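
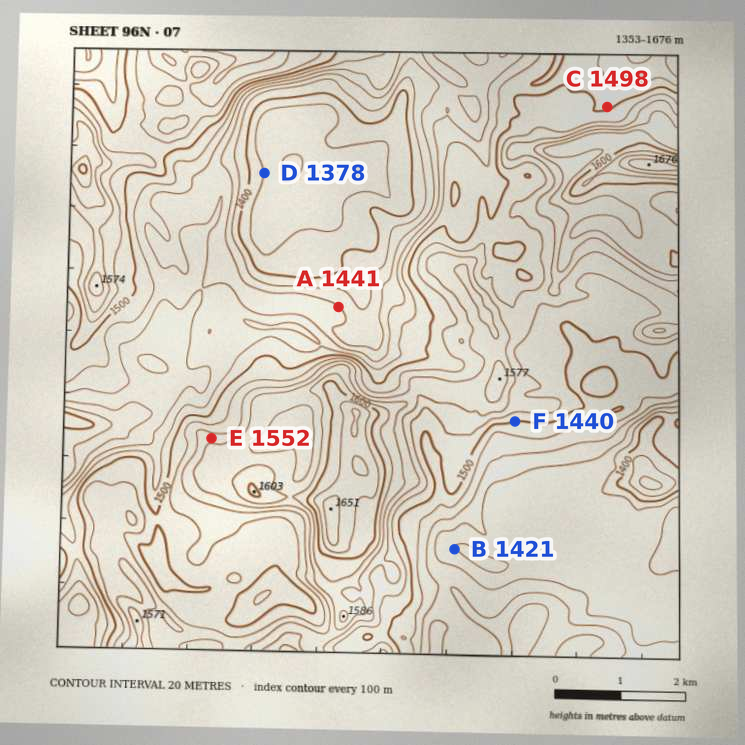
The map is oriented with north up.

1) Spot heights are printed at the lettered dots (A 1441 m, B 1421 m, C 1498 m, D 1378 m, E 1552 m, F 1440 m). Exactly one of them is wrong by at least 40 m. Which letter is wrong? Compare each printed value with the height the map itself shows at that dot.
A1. F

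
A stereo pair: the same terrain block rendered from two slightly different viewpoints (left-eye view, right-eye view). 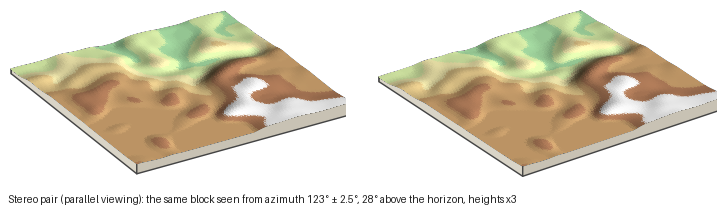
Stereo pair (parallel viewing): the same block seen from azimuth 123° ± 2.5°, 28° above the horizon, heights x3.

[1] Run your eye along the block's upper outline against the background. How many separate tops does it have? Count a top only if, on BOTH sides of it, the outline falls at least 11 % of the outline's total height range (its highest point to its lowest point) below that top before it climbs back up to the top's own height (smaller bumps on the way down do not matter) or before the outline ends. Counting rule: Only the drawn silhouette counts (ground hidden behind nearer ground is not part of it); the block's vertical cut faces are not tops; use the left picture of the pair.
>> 1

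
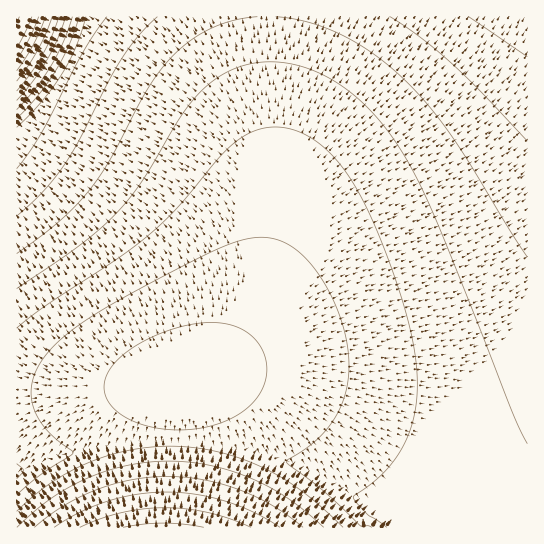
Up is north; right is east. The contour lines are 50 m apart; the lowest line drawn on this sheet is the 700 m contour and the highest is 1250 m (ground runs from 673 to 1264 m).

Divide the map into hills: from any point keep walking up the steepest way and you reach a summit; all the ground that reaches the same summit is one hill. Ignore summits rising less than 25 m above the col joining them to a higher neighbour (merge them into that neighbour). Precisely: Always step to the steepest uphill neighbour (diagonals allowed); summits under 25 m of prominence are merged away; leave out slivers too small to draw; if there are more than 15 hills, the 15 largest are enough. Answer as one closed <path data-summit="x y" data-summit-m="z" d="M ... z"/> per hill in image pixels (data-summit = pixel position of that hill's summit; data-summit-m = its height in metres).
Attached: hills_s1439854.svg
<path data-summit="183 379" data-summit-m="1020" d="M527 16l-436 0-10 29-17 33-23 32-25 25 0 336 39-15 55-12 25-3 74 2 46 8 46 14 42 23 59 40 125 0z"/><path data-summit="163 527" data-summit-m="1264" d="M194 441l-59 0-25 3-45 9-44 16-5 4 0 54 385 0-58-39-42-23-46-14z"/><path data-summit="17 34" data-summit-m="1139" d="M90 16l-74 1 1 118 24-25 23-32 17-33 10-26z"/>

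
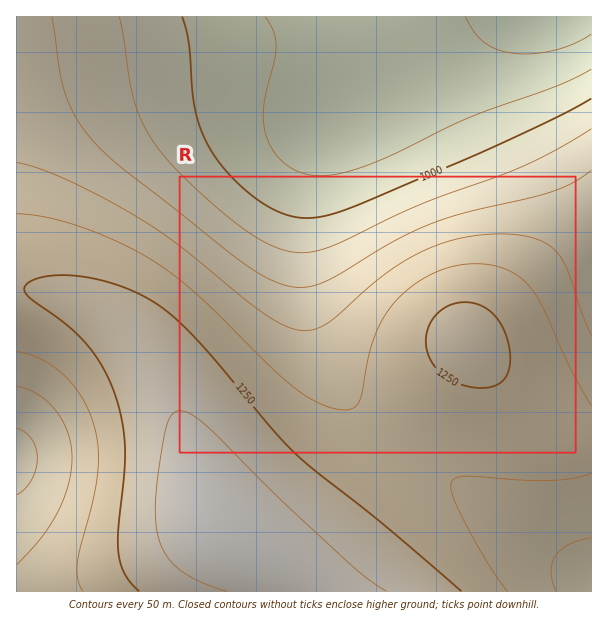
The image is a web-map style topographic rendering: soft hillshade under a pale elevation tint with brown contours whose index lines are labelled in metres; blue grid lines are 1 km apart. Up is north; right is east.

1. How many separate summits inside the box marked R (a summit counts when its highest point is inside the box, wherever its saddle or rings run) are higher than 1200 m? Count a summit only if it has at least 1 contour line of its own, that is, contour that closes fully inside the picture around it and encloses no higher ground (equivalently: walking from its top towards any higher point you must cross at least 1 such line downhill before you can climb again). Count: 1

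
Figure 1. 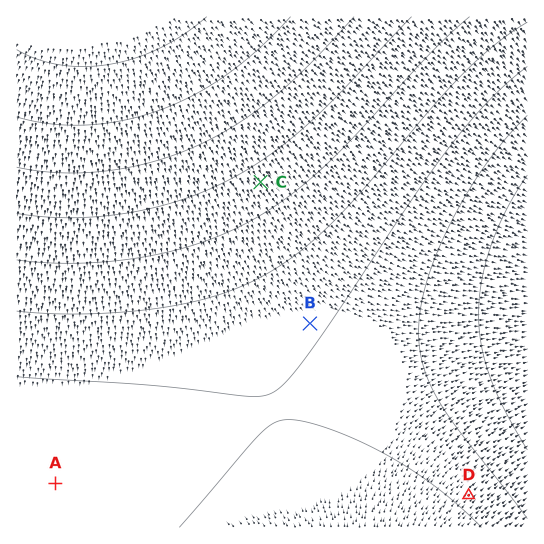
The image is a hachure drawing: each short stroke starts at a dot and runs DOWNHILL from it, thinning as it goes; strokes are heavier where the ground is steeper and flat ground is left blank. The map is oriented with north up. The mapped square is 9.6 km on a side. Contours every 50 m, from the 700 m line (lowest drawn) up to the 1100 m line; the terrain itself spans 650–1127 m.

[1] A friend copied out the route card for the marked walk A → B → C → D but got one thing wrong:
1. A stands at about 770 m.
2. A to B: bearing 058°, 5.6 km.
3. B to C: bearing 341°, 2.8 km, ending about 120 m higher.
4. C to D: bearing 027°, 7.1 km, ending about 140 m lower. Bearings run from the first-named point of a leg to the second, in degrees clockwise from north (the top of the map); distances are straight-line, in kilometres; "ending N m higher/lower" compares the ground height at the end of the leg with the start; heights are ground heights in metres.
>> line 4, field bearing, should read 146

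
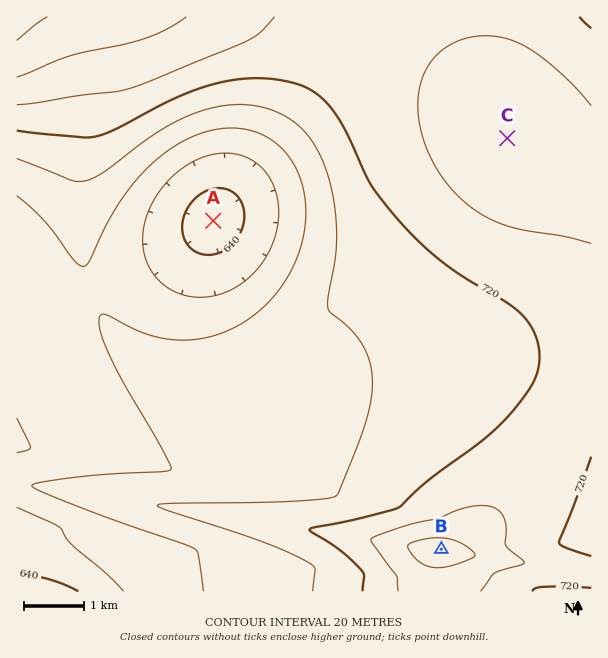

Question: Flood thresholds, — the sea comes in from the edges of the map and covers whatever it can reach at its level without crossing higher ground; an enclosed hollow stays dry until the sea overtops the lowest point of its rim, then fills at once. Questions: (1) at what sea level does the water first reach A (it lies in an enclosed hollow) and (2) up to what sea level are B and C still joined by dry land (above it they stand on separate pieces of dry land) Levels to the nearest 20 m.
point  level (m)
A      680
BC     720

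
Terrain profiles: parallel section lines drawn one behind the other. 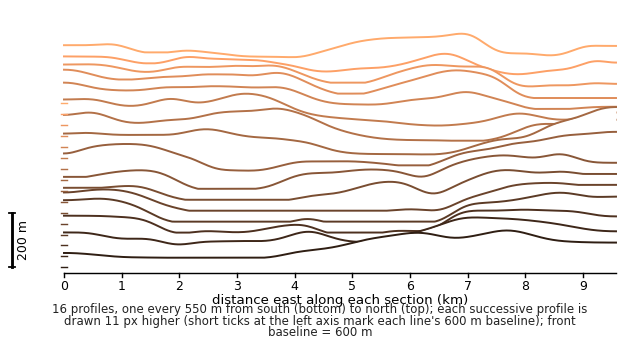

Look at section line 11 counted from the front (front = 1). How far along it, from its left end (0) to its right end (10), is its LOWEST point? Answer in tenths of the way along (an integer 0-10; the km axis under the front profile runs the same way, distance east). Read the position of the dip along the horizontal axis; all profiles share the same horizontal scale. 7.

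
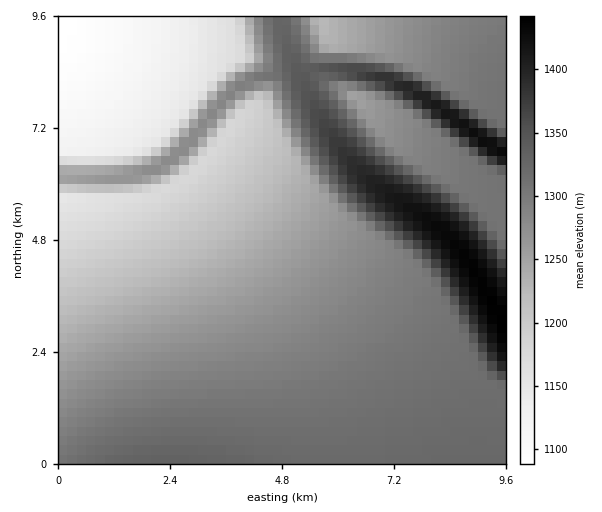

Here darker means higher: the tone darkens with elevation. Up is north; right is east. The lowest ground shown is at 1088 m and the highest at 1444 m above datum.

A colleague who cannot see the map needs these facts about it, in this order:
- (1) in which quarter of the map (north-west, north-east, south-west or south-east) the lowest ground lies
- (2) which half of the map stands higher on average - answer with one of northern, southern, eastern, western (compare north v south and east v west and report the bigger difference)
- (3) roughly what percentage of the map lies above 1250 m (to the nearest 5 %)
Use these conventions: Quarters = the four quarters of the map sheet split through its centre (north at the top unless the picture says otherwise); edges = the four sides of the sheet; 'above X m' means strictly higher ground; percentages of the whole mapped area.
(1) The lowest point lies in the north-west quarter of the map.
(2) Taken as a whole, the eastern half is higher than the western.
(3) Roughly 70 % of the ground is higher than 1250 m.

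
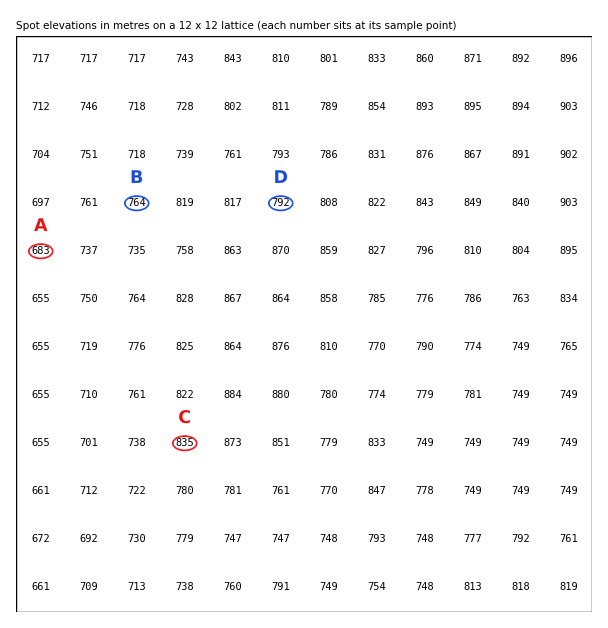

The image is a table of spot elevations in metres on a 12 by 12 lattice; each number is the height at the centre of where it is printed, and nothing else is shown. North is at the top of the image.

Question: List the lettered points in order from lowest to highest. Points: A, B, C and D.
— A B D C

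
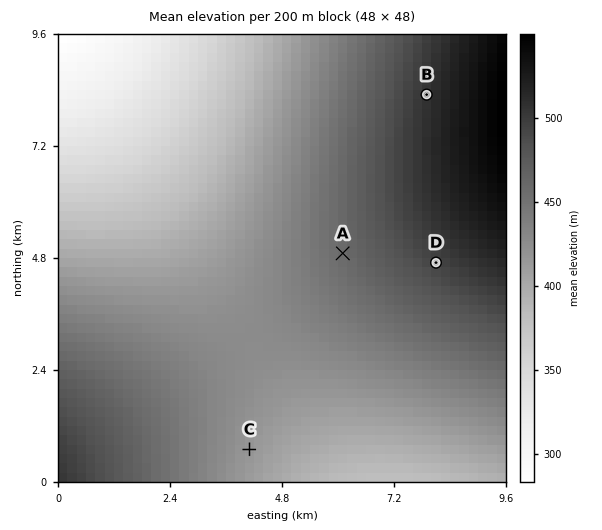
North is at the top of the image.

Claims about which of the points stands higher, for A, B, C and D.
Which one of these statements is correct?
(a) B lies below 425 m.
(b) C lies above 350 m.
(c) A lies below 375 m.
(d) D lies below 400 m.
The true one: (b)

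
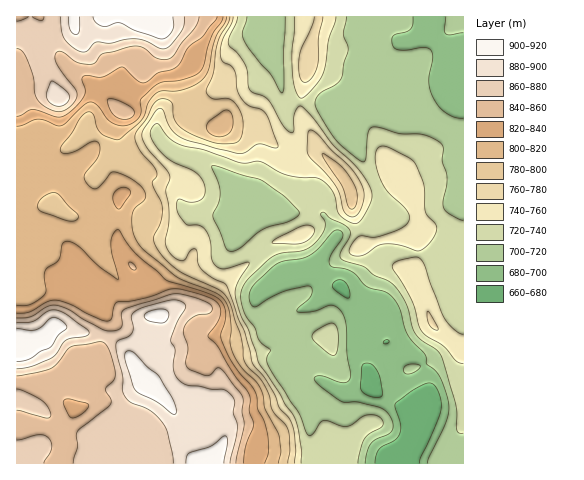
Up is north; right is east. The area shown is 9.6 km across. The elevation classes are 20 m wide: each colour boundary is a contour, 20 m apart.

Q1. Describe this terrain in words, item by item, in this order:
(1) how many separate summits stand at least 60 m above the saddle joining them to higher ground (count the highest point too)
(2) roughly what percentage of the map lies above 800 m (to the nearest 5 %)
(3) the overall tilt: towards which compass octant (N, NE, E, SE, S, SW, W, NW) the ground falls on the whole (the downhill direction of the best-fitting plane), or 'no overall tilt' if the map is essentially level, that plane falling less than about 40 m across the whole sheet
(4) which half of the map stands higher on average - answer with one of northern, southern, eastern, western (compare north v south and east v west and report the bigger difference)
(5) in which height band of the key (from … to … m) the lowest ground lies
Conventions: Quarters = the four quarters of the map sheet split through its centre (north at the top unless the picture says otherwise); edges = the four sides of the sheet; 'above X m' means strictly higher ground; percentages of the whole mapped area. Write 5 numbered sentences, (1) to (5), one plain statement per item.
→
(1) 2 summits rise at least 60 m above their surroundings.
(2) About 40 % of the map lies above 800 m.
(3) Overall the map slopes down towards the east.
(4) The western half stands higher on average than the eastern half.
(5) Between 660 and 680 m: that is the band holding the lowest ground.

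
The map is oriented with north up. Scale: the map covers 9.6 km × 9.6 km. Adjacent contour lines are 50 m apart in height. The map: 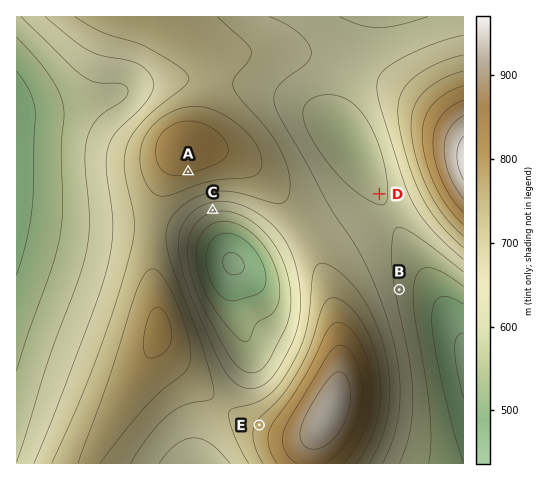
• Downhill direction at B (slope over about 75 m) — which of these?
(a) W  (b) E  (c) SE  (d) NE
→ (b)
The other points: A S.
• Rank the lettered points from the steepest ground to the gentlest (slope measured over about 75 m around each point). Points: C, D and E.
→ C E D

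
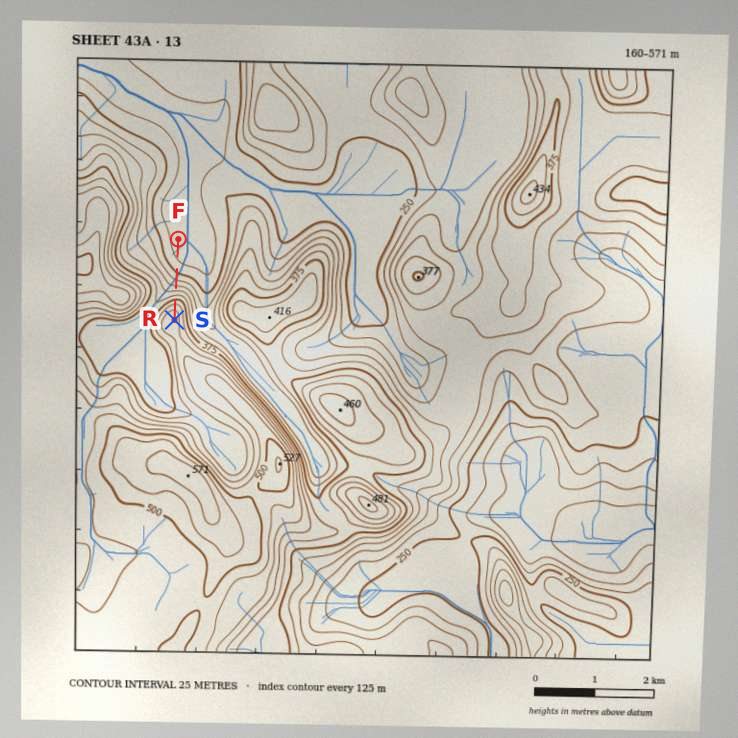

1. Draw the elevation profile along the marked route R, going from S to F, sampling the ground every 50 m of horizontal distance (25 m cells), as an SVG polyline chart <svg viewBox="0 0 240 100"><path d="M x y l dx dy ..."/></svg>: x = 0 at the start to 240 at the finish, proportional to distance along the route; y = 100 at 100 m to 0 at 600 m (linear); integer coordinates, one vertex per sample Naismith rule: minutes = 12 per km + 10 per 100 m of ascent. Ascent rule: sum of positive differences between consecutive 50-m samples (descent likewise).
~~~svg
<svg viewBox="0 0 240 100"><path d="M0 32l9 0 9 1 10 2 9 2 9 3 9 3 10 4 9 3 9 4 9 3 9 3 10 3 9 2 9 2 9 2 10 2 9 1 9 2 9 1 9 0 10 1 9 0 9 1 9 0 10 0 9 0"/></svg>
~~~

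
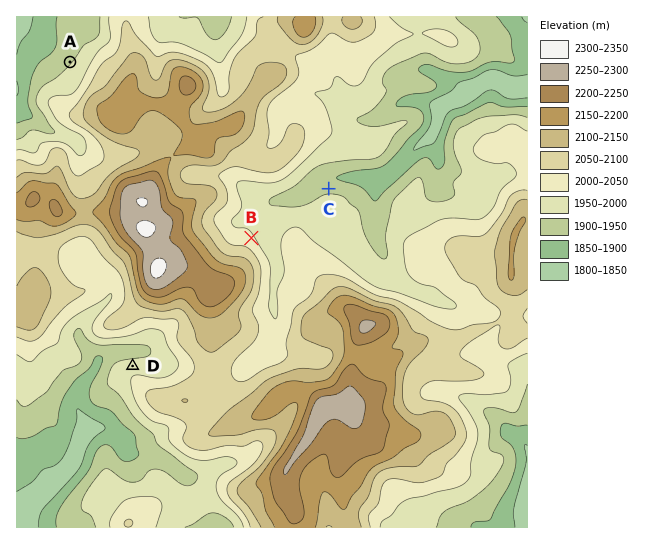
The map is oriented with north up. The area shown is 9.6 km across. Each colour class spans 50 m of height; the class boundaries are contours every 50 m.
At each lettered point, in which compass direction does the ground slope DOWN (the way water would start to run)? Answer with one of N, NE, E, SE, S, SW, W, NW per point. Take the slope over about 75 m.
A NW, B NE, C N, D N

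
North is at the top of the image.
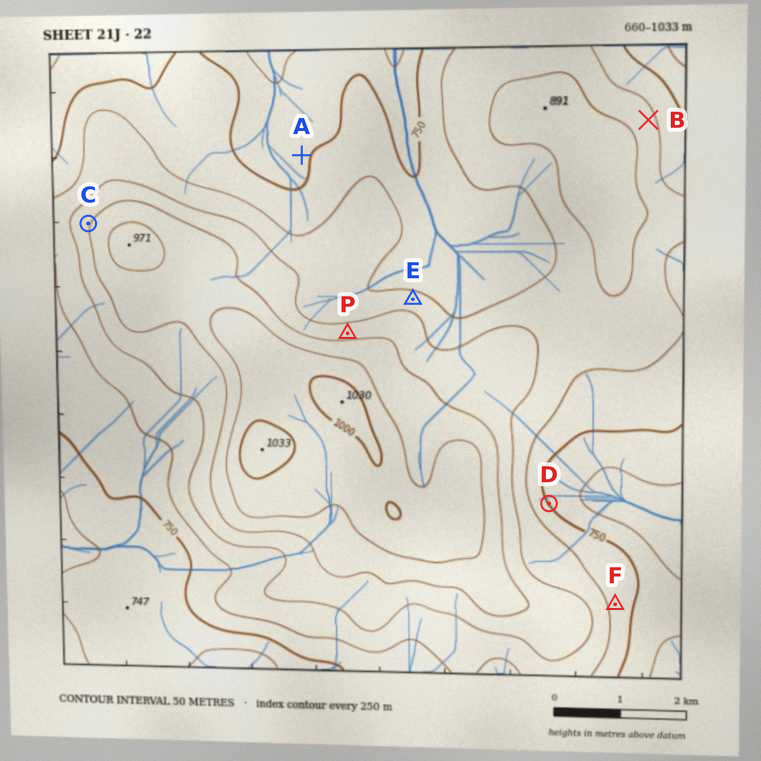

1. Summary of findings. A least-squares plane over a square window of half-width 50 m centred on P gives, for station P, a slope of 11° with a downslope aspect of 353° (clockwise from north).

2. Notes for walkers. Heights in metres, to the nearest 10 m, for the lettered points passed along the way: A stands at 740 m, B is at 820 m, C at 890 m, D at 750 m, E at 820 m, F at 780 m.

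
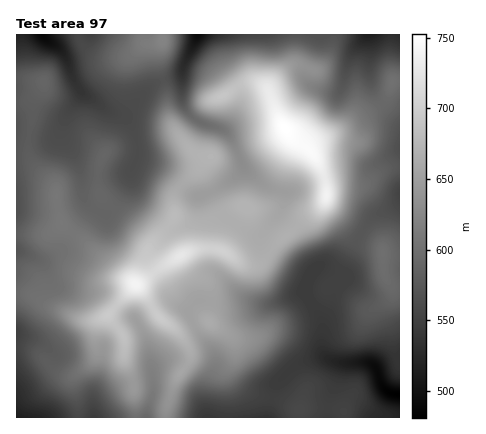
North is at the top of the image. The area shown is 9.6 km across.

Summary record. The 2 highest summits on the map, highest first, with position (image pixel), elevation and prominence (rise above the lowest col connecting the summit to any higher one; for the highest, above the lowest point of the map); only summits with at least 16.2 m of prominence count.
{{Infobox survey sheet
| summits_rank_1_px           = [284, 128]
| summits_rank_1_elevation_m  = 753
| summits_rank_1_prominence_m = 272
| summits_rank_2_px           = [136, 284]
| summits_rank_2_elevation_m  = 740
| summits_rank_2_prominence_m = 75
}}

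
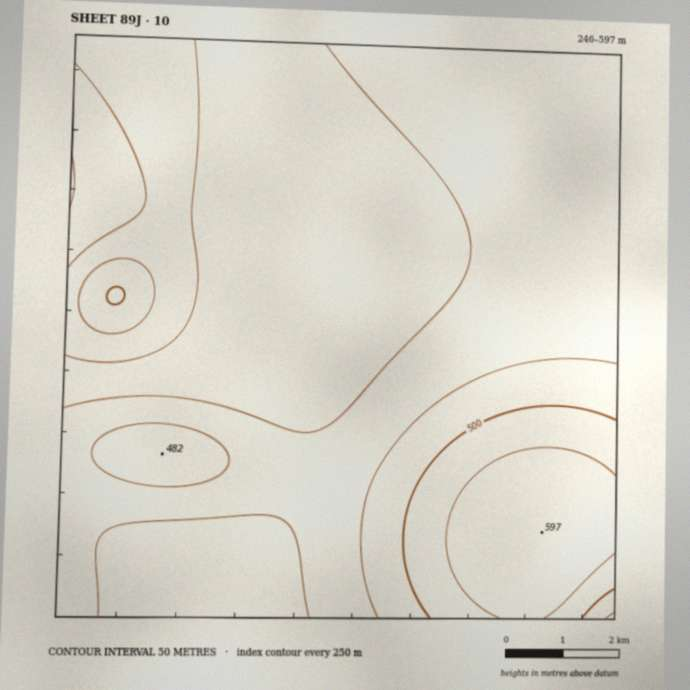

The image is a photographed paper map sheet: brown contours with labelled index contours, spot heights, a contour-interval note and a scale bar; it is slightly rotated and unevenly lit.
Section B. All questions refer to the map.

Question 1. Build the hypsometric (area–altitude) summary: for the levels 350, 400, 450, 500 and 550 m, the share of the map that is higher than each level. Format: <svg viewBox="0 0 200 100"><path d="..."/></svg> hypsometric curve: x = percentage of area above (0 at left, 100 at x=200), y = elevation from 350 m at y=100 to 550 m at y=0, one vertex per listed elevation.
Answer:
<svg viewBox="0 0 200 100"><path d="M181 100l-73-25-67-25-16-25-10-25"/></svg>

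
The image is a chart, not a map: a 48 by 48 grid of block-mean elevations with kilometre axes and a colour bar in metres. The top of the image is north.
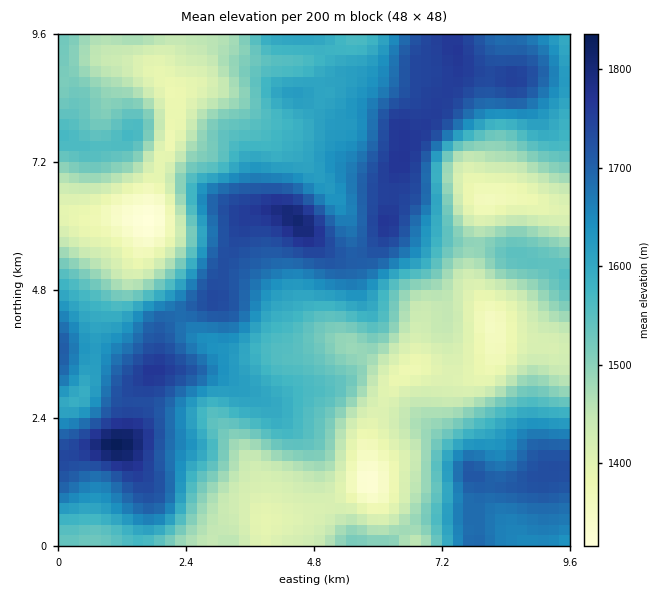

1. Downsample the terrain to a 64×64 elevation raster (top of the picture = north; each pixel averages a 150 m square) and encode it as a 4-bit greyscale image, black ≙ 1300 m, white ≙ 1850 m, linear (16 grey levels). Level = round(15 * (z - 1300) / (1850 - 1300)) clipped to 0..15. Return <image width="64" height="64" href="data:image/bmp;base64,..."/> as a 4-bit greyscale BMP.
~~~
<image width="64" height="64" href="data:image/bmp;base64,Qk12CAAAAAAAAHYAAAAoAAAAQAAAAEAAAAABAAQAAAAAAAAIAAATCwAAEwsAABAAAAAAAAAAAAAAABEREQAiIiIAMzMzAERERABVVVUAZmZmAHd3dwCIiIgAmZmZAKqqqgC7u7sAzMzMAN3d3QDu7u4A////AGdmZnd3d3ZlVEREQzMzMzREVmZmZlREV4mruqqqqqqZd3Zmd3iIh2VURERDMzMzM0RVZlVVVVVniau6qqqqqql3d3d4iZmYdlVEREMzMzMzNEVVRERVVWeJq7qqqqqqqoiIiIiZqqmHZVREQzMzMzMzREQzM0VWZ5qruqqqqqqqmYiImaq7uphlVEQzMzMzMzMzMyIjNFVniqu6qqqqu6qpmZmaq7u7qHZURDMzMzMzMzMyISI0RWeJq7qqu7u7u6qpmaq7zMuodlVEMzMzMzMzMyEREjNFZ4mru7u7u7u7u6qqq7zMy6l2ZVRDMzMzREQzIRESM0Vniau7u7u8zLu7u6q7zMzLqYdmVEMzMzREREMhERIjRWeKu7u7u8zMzMy7u8zd3Luph3ZlRDNEREVVQyEREiNFZ4q7u7q7vMzMzMzN3d3cu6mYd2VERERVVVVDIRESI0Vniru6qqu7zMzMzd7u7ty7qZiHZUREVWZmZlQiESIzRGeJqqqqqru7u8zN3v/u3MuqmYdlVFVmZ3ZmVDIiIzNFVniZmZmqu7u7u8ze7u7dy6qZh2ZVZnd3d2ZUMiIjNEVWZ4iJmZqqqqqru83e7dzLqph3ZmZ3eId3dlQzIjNERVVmd4iJmaqqqZqqvM3d3MupmHdnd3iIiHd2ZUMzM0RVVVZnd4iJmZmZmZmrzMzMu6mYd3eIiIiId3ZlRDMzREVVVVZnd4iIiIiIiJq8zMy7qph3iIiIiIh3d2ZUMzM0RERERVZmd3h3d4iImrzMzMu6mYiImYiIiHd3dmVDMzRERERERFZmd3ZmmYiavMzMzLuqmZmZmIiId3d3ZUQzMzMzMzMzRFZmZlWpmIm7zM3My7upmZmIiId3d3dmVDIiMzMzMzMzRVVVVLqYiavM3dzMy6qZmYiHd3d3ZmZUMyIiMzMzIiM0VVREupmZq7zN3MzLqpmYiHd3d3ZmZVRDIiIjMzMiIjNERES6qZmqu8zMy7qpmZiHd3d3ZmZVVUMyIjMzMyIiIzRDM7upmaqrvMy7qpmZmId3d3ZmZVVVVDMzMzMzIiIjMzMzuqmZmaq7y7qpmZmYh3d3dmZVVWZVQzM0RDMiIiMzMzO6mZmZmru7uqqaqpmId3d2ZlVWZmVEM0REMyISIzMzRKqZiImaq7u6qqqqqZiId3dmZmZ3dlREREQzIhIjM0REqZiIiImru7u7u7u6mIiId3d3d4h2VERERDMiEiM0RFWZiIiIiJqqq7vMzLqpiIiHd3eIiHZVREREMyIiIzRFVpiId3d3iJqqu8zMu6mYiIiIiJmYd2VEREQzIiIzRFVmiId3ZmZniJq7zMy7qZmIiJmZmZiHZVRERDMiMzRFVmeHd2ZVRFVniavMzLuqmZmZmaqqqYdmVVVEMzM0RFVmZ3dmZVRDRFZ4mrzMu7qqmZqqqrqqmHdmZVRDNEVVZmZ3dmVUQzMzRWeKvMy7u6qqqru7u7qpmId2VERFVmZmd3dlVURDMiM0VnmrzLu7u7u7u7u7u7qpmIdlVFVmd3d3d1VEQzMiIiNFeKvMy7u7u8zMy7u7u7qZh2ZVVmZ3d3ZmREMzMiIRIjRom8zMy7zMzczLu7zMu6mHdmVWZndmZmVDMzIiIRESNGebvMzMzM3d3Lu7vMzLqZh2ZVVmZmZVVTMyIiEREREkZ5q8zMzM3e7cuqu83cupmHZURFVVVVREMyIiIREQESRom7zMzN3e7du6qrzdzLqYdUQzNEREQzMyIiIRERARNHirzMzd3e7ty6qqvN3MuphlQyIjMzMzMzMyIiERERI1eavMzN3d3dy6maq8zMy7qGUyIiIiIiMzMzMzIiEREjV5q7zMzN3cy6mZq7zMzMuoZDIiIiIiMzNEREMzIiIjRnmqu7u7y7uqmZmrvMzMy6hkMiIiIiMzRERFVEQzIiNGeJmqqqqqqpmZmqu8zMzLp1QyIiIjM0RFVVZlVUQzM0Z3eImZqpmZmZmaq7zN3cunVDMzMzNERVVmZmZmVUMzRWZneImZmYiImZqqvM3dy6hUMzREREVWZmZ3d3ZmVDI0VmZ3iIiIiIiZmqq7zd3MqGVERERVVmZnd3d3d3dkMjRVZneIiIiIiJmZmqvM3dy5hlVVVVZmd3d3d3d3d3UyI0Vmd3d3eIiImZmZq8zd3MuYdmZmZneIh3d3d3d3dkIjRWZ3d3d4iIiZmZmrzN3dzLmId2ZneIiId3ZmZ3d2QyNFVmd3d3eIiImZmavM3c3cy6mId3iJmIh3dmZmd3ZDIjRWZmZ3d4iIiZmZqrzczMzLupmZmZmYiGdmZmZmZUMiNEVVZmd4iIiJmZmqvMzMzMy7qqqqqpmIZmZmVmZUMiIzREVWZ4iJmYiZmaq7zMzMzMu7u7u6qZhmZmVVVUQyIiM0RFVniJmZiImZmqu8zMzMzLu8zLuqmWZmVVVUQzIiIzNEVmeIiZmIiZmZqrzMzMzMzMzMy7qZZmVVREQzIiMzM0VWd4iIiIiJmZmqvMzMzMzMzMzMuplmVUREQzMjMzM0RWZnd3d4iImZmZq8zMzN3MzMzMy6mWZVREQzMzMzNERVVmd3d3eIiIiZmrvMzM3czMzMy7qYZlVEREMzMzRERFVWZ3d3d4iIiIiau8zM3dzLu7u7qphmVURERERERERERVZniIiIiId3iJmrzMzd3Mu7u7qpmGZVVEVVVURERERFVniIiIiIh3d4iau8zN3Mu7u7qqmY"/>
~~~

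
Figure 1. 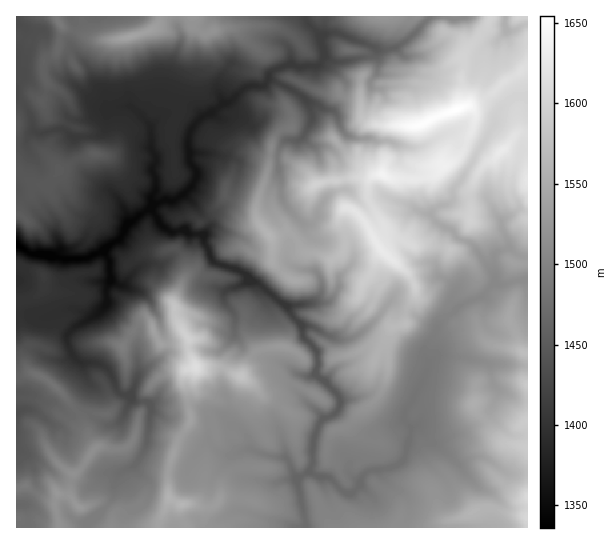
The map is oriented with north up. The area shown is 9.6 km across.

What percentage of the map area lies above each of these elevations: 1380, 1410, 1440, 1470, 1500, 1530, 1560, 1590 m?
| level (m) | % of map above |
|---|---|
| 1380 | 96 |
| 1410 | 86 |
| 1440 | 76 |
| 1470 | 64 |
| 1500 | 48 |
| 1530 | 29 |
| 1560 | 17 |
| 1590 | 9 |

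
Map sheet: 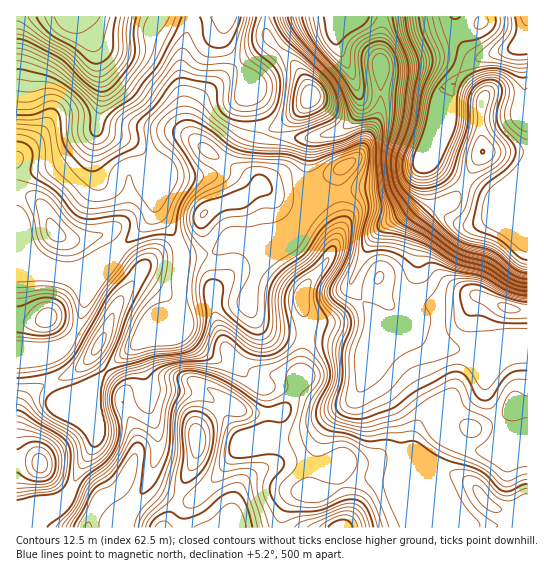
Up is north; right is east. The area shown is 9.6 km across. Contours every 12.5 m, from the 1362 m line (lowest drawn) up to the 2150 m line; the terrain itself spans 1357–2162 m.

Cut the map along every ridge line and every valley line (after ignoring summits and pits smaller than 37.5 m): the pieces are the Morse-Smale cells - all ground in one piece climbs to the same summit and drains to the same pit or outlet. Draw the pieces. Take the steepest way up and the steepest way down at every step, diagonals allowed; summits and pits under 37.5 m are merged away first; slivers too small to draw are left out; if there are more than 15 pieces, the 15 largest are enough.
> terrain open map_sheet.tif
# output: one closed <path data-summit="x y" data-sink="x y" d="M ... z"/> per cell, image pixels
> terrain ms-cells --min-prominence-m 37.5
<path data-summit="197 439" data-sink="527 17" d="M527 16l-184 0-2 2-5 15 0 8 19 40 5 16 0 10-8 14-10 8-25 7-6 5-4 22 1 39-5 16-13 14-21 16-36-9-19 13-33 6-1 48-10 5-74 71 0 29 3 8 0 12-28 60-6 8-8 4-19 1-21 5 0 19 264 0 2-14 5-12 14-11 11-4 20 2 38-12 28 3 4-7 2 10 18 45 105-1 0-174-19-1-35 4-15-7-14-1-18-5-10-8-6-14-3-24 1-10 8-18 3-24 12-19 11-9 22 8 6 0 16-5 14-33 12-8 15-18z"/><path data-summit="54 231" data-sink="73 17" d="M75 16l-59 1 0 176 15 4 12 9 12 27 11 6 15 1 25-7 17-11 6-17 0-30 19-17-15-15-30-10-6-4 4-26 0-24-4-22-4-12z"/><path data-summit="197 439" data-sink="73 17" d="M226 16l-149 0 16 29 4 12 4 22 0 24-4 26 6 4 30 10 16 17 21-21 7-3 9 0 39 25 14-23 5-15 0-25-3-4 2-24-16-21-4-10z"/><path data-summit="507 307" data-sink="527 17" d="M527 161l-6 10-20 16-14 33-16 5-6 0-22-8-11 9-9 13-6 18-1 17-7 13-1 10 3 24 6 14 10 8 18 5 14 1 15 7 54-5z"/><path data-summit="99 345" data-sink="527 17" d="M155 201l-2 12-8 12-20 18-32 32-8 19-1 13-5 18-10 16-6 4-9 3-33 1 24 10 6 23 7 14 19-5 18-10 75-70 10-5 1-55-9-20-15-18z"/><path data-summit="203 214" data-sink="527 17" d="M271 133l-4 2-2 6 0 20-6 24-6-6-26-16-2 0-10 10-10 3-39 0-8-9-5-1 3 44 20 28 6 19 32-5 19-13 36 9 31-26 7-12 1-8-1-39 2-20 4-5-27-1z"/><path data-summit="41 463" data-sink="527 17" d="M21 348l-5 1 1 160 21-5 19-1 8-4 6-8 28-60 0-12-3-8 0-29-38 14-7-14-6-23z"/><path data-summit="310 97" data-sink="527 17" d="M342 16l-77 1 0 13 3 8 28 28 15 28-2 5-11 13-25 16-4 5 32 6 14-2 27-8 14-14 4-8 0-10-8-23-16-33 0-8z"/><path data-summit="54 231" data-sink="527 17" d="M149 160l-16 11-4 4 0 30-6 17-12 9-17 6-23 3-12-4-4-3-13-28-16-10-9-2-1 76 29-1 28 7 34-15 38-35 8-12 3-24-3-6 0-18z"/><path data-summit="341 527" data-sink="527 17" d="M403 473l-4 7-28-3-38 12-20-2-11 4-14 11-5 12-2 13 141 1 1-5-18-40z"/><path data-summit="310 97" data-sink="73 17" d="M265 16l-38 0-3 9-1 14 4 10 18 26 19 52 5 5 29-20 11-13 2-5-15-28-28-28z"/><path data-summit="47 318" data-sink="527 17" d="M107 260l-34 15-28-7-28 1-1 78 38 1 13-5 12-18 9-39 5-11z"/><path data-summit="203 214" data-sink="73 17" d="M243 72l-2 11 0 11 3 4-1 32-18 32 28 17 6 6 6-24 0-20 3-8-4-6-5-18z"/><path data-summit="197 439" data-sink="527 17" d="M186 136l-9 0-7 3-21 22 17 15 39 0 10-3 10-11z"/>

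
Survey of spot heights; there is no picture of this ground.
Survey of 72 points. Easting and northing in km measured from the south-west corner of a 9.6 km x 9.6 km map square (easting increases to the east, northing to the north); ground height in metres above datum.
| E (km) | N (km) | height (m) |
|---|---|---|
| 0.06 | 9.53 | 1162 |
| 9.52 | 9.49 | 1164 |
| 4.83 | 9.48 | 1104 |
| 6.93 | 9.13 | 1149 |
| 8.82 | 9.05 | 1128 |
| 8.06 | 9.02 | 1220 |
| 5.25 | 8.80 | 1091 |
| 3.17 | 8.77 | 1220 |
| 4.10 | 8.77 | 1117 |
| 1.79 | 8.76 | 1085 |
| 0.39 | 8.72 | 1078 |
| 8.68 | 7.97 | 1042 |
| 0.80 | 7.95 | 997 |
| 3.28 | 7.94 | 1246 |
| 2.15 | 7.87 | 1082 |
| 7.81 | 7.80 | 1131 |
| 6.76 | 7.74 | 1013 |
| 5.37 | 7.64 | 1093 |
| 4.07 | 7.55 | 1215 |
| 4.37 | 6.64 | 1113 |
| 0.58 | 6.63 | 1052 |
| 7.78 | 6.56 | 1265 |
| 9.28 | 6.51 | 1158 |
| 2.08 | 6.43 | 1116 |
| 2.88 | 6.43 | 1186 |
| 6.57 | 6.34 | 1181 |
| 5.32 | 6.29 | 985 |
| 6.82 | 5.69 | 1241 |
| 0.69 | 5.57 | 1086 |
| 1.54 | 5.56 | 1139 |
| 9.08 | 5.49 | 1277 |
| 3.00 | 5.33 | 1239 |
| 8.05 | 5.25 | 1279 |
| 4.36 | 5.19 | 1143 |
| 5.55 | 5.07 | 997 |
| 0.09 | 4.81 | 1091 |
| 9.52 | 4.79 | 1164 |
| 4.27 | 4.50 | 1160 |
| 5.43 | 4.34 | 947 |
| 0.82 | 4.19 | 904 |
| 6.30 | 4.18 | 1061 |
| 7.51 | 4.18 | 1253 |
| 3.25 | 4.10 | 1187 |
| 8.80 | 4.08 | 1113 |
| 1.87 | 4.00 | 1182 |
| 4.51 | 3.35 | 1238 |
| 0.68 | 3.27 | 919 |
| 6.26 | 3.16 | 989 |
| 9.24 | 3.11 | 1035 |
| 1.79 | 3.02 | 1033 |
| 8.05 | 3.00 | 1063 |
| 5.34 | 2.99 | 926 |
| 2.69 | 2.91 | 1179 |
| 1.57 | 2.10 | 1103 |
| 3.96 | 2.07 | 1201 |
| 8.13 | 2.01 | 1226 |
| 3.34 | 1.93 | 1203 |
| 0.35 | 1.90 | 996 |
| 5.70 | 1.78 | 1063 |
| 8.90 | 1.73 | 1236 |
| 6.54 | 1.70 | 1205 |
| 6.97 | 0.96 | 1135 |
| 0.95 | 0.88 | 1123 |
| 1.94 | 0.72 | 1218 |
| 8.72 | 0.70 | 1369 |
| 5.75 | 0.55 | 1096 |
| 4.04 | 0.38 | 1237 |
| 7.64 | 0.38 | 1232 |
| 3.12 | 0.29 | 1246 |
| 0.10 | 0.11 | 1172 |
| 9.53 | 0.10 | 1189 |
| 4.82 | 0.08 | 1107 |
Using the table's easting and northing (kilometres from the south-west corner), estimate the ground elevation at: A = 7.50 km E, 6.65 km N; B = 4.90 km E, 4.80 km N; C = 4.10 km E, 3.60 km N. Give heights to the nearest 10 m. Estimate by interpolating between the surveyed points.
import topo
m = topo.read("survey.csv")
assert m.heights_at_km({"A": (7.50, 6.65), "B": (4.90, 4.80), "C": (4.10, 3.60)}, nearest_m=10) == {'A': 1230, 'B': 1090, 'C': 1250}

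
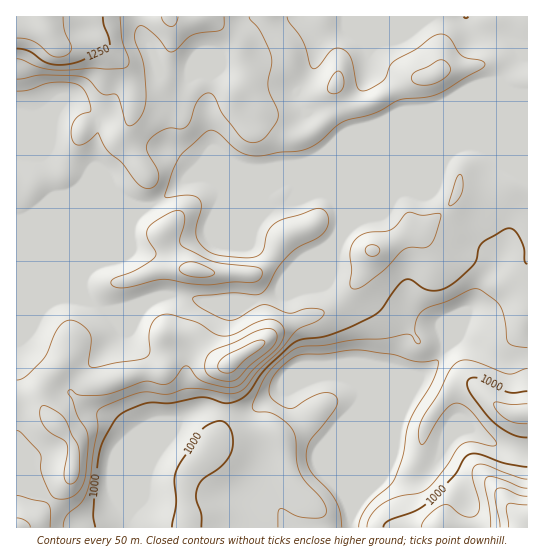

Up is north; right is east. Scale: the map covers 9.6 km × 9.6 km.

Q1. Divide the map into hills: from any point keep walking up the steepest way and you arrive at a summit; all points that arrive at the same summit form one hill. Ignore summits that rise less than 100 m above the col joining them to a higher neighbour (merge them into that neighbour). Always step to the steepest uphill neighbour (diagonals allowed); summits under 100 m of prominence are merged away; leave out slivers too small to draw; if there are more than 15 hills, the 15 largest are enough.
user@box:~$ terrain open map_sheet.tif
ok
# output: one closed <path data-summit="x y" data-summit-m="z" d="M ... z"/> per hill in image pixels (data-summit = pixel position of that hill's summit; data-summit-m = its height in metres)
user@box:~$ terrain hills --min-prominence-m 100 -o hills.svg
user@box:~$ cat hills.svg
<path data-summit="46 30" data-summit-m="1335" d="M527 16l-511 1 1 203 13-3 31-13 72 0 5 3 11 0 20-12 17-16 33-14 19 0 11 4 20 0 41-6 28-12 17 0-65 26-17 10-8 8 0 7 6 6 15-4 127-53 42-1-10 8-4 9-11 12-31 13-4 3-8 13-30 13-12 10-8 14-4 21-6 19 24 26 10 19 2 16-2 16-2 5 0 18-18-9-20 0-35 12-36 23-19 1-12-3-20 0-16 8-7 6-5 12-14 16-10 19-19 45 1 13 221 0 2-17 15-18 5-11 25-64 12-24 8-15 22-20 10-15 10-8 42 25 10 2 17-5z"/><path data-summit="230 363" data-summit-m="1221" d="M133 204l-72 0-31 13-14 4 1 307 110 0 1-13 23-53 20-27 5-12 7-6 16-8 20 0 12 3 19-1 36-23 35-12 20 0 18 9 0-18 2-5 2-16-2-16-10-19-24-26 6-19 2-18-37 37-43 16-26-1-23 3-21-7-18-1-32 12-22 4-7 0-15-7-6-6-2-8 0-12 2-5 46-46 4-10 10-10z"/><path data-summit="195 270" data-summit-m="1172" d="M454 149l-41 2-127 53-15 4-6-6 0-7 8-8 17-10 65-26-17 0-28 12-41 6-20 0-11-4-19 0-12 4-21 10-23 20-20 9-8 9-4 10-46 46-2 5 0 12 2 8 6 6 11 5 11 2 22-4 32-12 18 1 21 7 8 0 15-3 26 1 26-8 17-8 39-39 8-15 6-6 19-10 17-7 8-13 4-3 31-13 11-12 4-9z"/><path data-summit="527 527" data-summit-m="1241" d="M459 336l-14 11-6 12-22 20-20 39-25 64-5 11-15 18-1 17 177-1 0-168-6 0-11 4-10-2z"/>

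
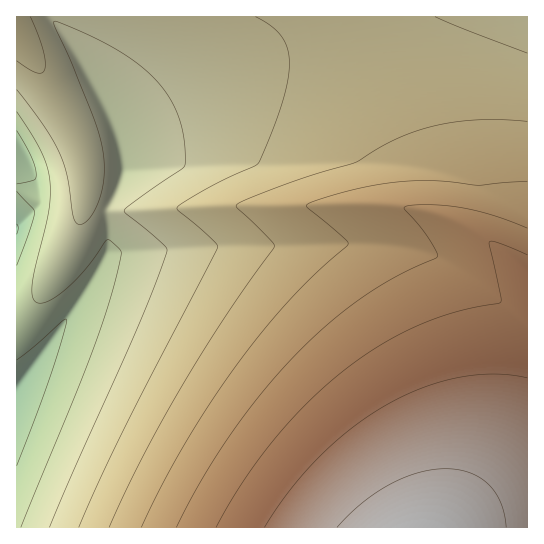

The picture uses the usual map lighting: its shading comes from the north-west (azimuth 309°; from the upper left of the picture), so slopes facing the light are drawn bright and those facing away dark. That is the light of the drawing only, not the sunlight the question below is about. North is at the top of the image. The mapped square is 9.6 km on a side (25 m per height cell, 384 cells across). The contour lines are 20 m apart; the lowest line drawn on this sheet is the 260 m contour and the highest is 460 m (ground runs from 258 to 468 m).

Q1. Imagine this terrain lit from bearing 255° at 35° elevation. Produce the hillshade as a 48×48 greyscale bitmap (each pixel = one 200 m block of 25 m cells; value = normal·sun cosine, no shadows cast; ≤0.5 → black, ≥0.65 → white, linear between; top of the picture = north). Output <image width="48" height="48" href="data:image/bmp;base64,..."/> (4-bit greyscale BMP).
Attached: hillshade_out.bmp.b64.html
<image width="48" height="48" href="data:image/bmp;base64,Qk32BAAAAAAAAHYAAAAoAAAAMAAAADAAAAABAAQAAAAAAIAEAAATCwAAEwsAABAAAAAAAAAAAAAAABEREQAiIiIAMzMzAERERABVVVUAZmZmAHd3dwCIiIgAmZmZAKqqqgC7u7sAzMzMAN3d3QDu7u4A////AKqqqqqqqpmZmZmZmZiIiIiIh3d3d3d3d6qqqqqqqpmZmZmZmZiIiIiIh3d3d3d3d6qqqqqqqpmZmZmZmZiIiIiIiHd3d3d3d6qqqqqqqpmZmZmZmZiIiIiIiHd3d3d3d6qqqqqqqpmZmZmZmZiIiIiIiHd3d3d3d6qqqqqqqpmZmZmZmZiIiIiIiHd3d3d3d6qqqqqqqpmZmZmZmZiIiIiIiHd3d3d3d6qqqqqqqpmZmZmZmZiIiIiIiId3d3d3d6qqqqqqqpmZmZmZmZiIiIiIiId3d3d3d6qqqqqqqZmZmZmZmZiIiIiIiId3d3d3d6qqqqqqqZmZmZmZmZiIiIiIiId3d3d3d6qqqqqqqZmZmZmZmZiIiIiIiIh3d3d3d6qqqqqqmZmZmZmZmZiIiIiIiIh3d3d3d6qqqqqqmZmZmZmZmZiIiIiIiIh3d3d3d4mqqqqqmZmZmZmZmZiIiIiIiIh3d3d3d2eaqqqpmZmZmZmZmZiIiIiIiIh3d3d3d2aJqqqZmZmZmZmZmZiIiIiIiIiHd3d3d2ZomqqZmZmZmZmZmZiIiIiIiIiHd3d3d3dnmqmZmZmZmZmZmZiIiIiIiIiHd3d3d4dmeZmZmZmZmZmZmZiIiIiIiIiHd3d3eIh2aJmZmZmZmZmZmZiIiIiIiIiHd3d4iZmHZomZmZmZmZmZmYiIiIiIiIiHd3eImamHZnmZmZmZmZmZmYiIiIiIiIiHd3iZmaqYdmiZmZmZmZmZmYiIiIiIiIiHeImZmbupdlaJmZmZmZmZmYiIiIiIiIiIiJmZmMuph1V5mZmZmZmZmYiIiIiIiIiImZmYdsy6l2V5mZmZmZmZmZmYiIiIiIiZmZmGVd3KmGV5qpmZmZmZmZmZmZiImZmZmZdlVd3LqHZ5qZmZmZmZmZmZmZmZmZmZiHZVVbzMqXZ5mZmZmZmZmZmZiIiIiIiHdmZVZqq8uXZomZmZmYiIiIiIiIiIh3d2ZmZmd4m8uYZWiIiIiIiIiIiIh3d3d3dmZmZnd3nNuYZFiIiIiIiIiIiHd3d3d3dmZnd3d4rduXZEeYiIiIiIiIiIh3d3d3d3d3d3d5ztuXU0eZmYiIiIiIiIiIiHd3d3d3d3d87sqHU1iZmZmIiIiIiIiIiIiId3d3d3d+7bmGQ2iZmZiIiIiIiIiIiIiHd3d3d3d+3Kl1NHmZmIiIiIiIiIiIiIiHd3d3d3d925hkNYmZiIiIiIiIiIiIiIh3d3d3d3d9yodUNomYiIiIiIiIiIiIiIh3d3d3d3d8uYZDWJiIiIiIiIiIiIiIiId3d3d3d3d7qHUzaIiIiIiIiIiIiIiIiHd3d3d3d3d6l2Q1iIiIiIiIiIiIiIiIh3d3d3d3d3d5hlNHiIiIiIiIiIiIiIiIh3d3d3d3d3d4dUNYiIiIiIiIiIiIiIiId3d3d3d3d3d3ZDR4iIiIiIiIiIiIiIiHd3d3d3d3d3d1UzaIiIiIiIiIiIiIiIh3d3d3d3d3d3d0Q1iIiIiIiIiIiIiIiHd3d3d3d3d3d3dw=="/>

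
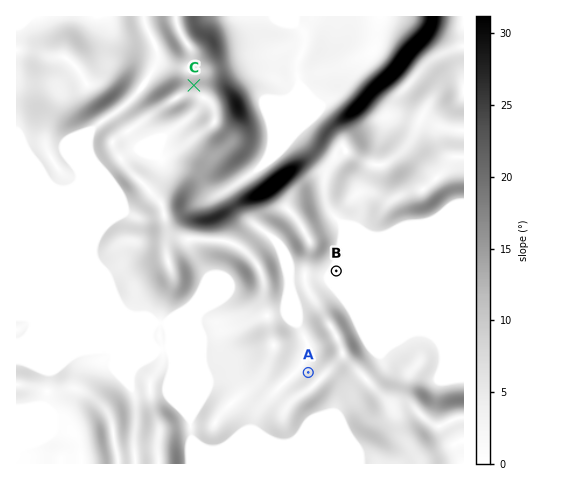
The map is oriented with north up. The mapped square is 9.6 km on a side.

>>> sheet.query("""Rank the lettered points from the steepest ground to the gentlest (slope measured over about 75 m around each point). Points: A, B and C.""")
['C', 'A', 'B']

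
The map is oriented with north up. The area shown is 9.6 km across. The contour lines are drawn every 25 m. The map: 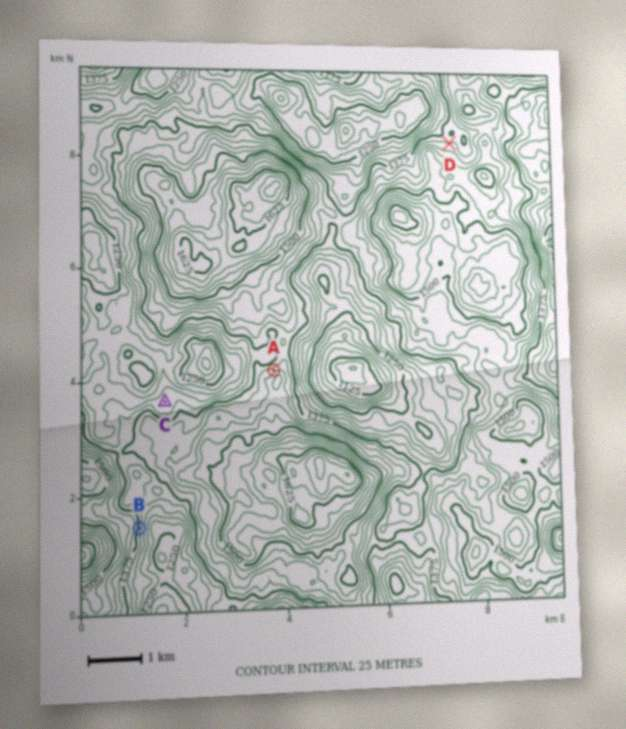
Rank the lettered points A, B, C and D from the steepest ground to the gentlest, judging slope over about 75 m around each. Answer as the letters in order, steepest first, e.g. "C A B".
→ B A D C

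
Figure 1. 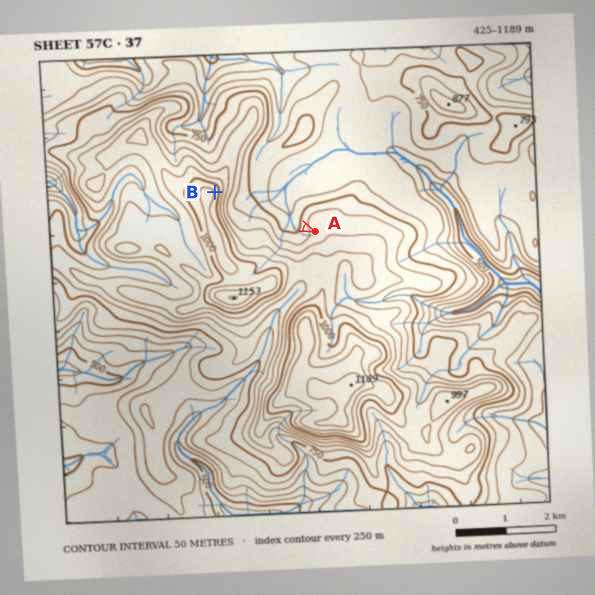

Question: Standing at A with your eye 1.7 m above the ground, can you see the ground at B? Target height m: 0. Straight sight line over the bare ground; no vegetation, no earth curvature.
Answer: yes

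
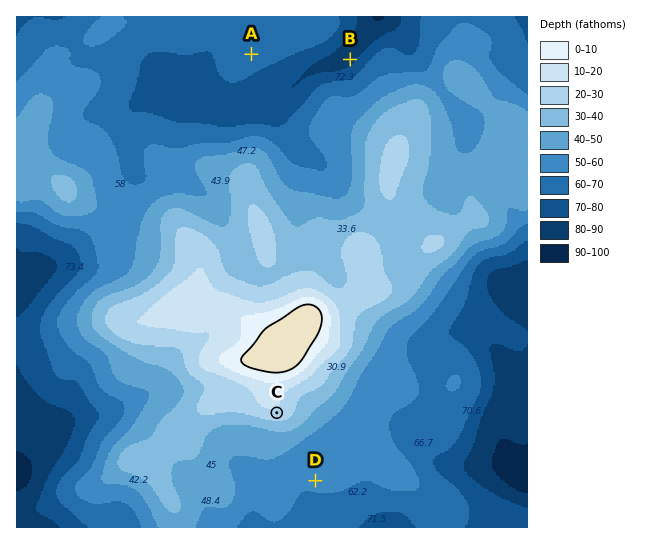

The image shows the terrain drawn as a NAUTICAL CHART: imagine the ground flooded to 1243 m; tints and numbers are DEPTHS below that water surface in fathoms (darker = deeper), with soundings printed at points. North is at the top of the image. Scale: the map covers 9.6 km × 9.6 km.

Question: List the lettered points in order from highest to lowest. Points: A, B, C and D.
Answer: C D A B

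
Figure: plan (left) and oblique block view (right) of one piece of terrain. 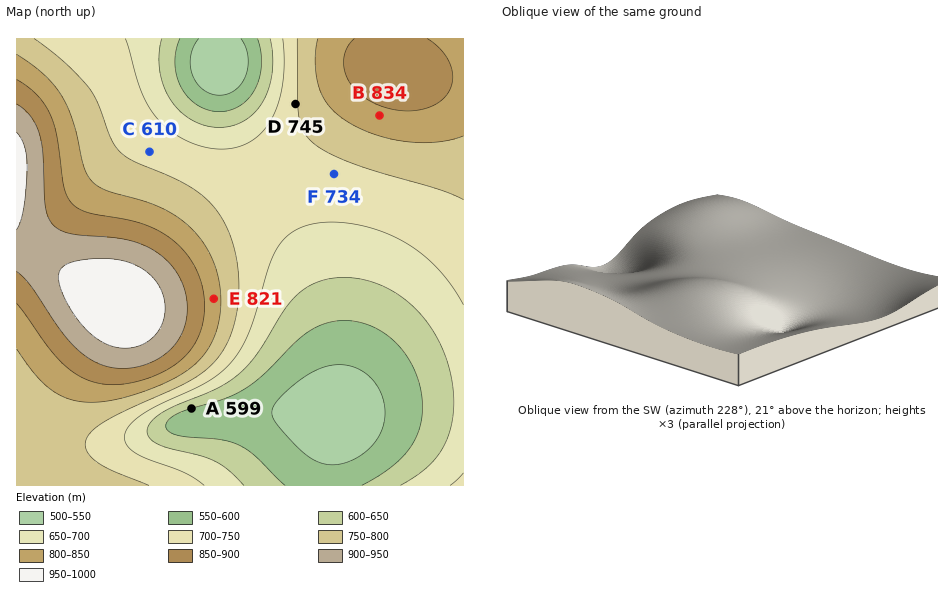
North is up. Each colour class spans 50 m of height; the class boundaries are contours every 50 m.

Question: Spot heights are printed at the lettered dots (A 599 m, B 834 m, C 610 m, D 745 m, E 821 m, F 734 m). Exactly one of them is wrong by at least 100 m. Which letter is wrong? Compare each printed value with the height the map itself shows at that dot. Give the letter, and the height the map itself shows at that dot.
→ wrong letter C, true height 735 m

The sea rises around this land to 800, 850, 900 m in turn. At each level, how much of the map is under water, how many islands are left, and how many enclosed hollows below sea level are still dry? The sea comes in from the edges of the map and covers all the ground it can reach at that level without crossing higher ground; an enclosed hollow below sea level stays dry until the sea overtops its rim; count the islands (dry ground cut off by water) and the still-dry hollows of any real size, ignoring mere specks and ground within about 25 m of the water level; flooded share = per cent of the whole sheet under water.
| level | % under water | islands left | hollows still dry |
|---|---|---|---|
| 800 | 72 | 0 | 0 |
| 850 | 81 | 0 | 0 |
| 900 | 90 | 0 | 0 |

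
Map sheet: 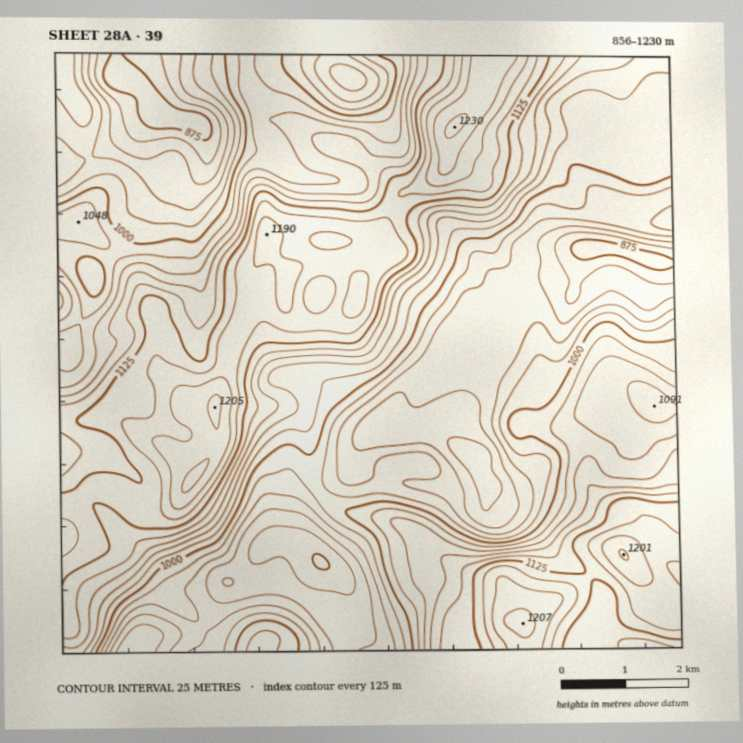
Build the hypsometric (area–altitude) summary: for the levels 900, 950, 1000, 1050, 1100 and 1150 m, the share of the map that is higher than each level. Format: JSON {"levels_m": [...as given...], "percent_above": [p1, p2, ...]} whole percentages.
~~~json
{"levels_m": [900, 950, 1000, 1050, 1100, 1150], "percent_above": [95, 77, 61, 43, 30, 14]}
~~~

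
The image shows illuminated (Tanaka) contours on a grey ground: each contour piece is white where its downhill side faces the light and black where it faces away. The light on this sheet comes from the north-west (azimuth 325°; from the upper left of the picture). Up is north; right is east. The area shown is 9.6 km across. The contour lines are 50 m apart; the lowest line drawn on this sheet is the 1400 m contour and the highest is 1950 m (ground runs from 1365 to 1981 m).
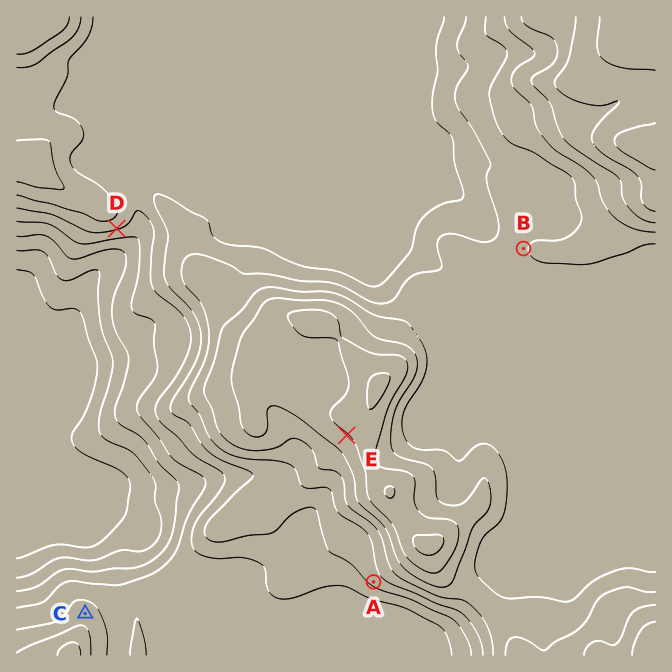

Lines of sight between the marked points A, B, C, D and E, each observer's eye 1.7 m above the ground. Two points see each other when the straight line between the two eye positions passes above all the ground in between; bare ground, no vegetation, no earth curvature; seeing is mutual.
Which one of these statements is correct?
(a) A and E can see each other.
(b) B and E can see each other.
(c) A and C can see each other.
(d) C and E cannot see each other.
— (c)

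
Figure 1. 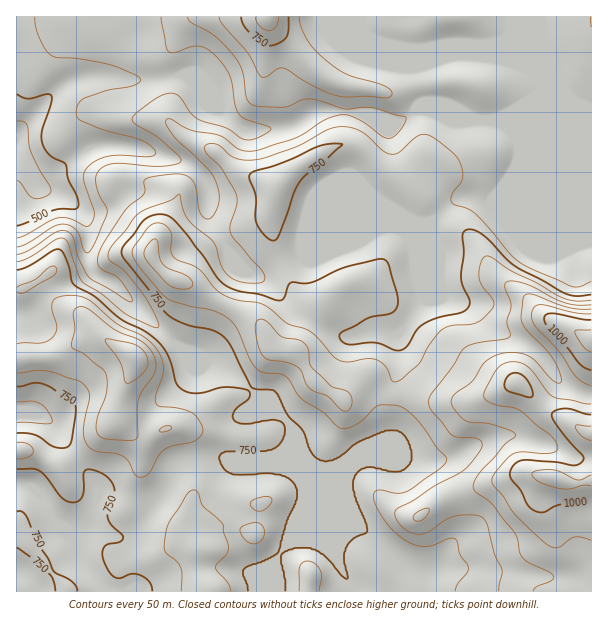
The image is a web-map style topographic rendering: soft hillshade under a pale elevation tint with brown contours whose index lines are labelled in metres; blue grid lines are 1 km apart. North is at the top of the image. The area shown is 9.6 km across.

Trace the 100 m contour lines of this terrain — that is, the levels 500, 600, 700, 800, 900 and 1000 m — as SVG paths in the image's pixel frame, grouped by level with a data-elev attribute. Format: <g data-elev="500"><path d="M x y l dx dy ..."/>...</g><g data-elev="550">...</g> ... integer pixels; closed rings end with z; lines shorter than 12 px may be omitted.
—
<g data-elev="500"><path d="M17 94l10 5 20-5 4 1 0 9-9 27 0 12 3 7 5 5 15 9 3 15 9 16 2 9-3 5-22 1-37 16"/></g><g data-elev="600"><path d="M161 17l5 30 2 4 6 2 23-7 6 1 7 4 11 10 8 13 3 9 3 22 4 9 6 5 23 7 3 3-14 9-8 2-6-1-16-11-30-10-7-5-8-14-5-4-7-2-9 3-24 17-4 4-1 3 4 5 17 9 9 7 17 15 2 3-1 3-7 3-14 1-45-3-7 2-7 5-4 6 0 9 3 10 7 12 1 6-11 27-7 12-3 0-2-1-4-15-4-6-5-4-6-2-11 2-26 17-11 4"/></g><g data-elev="700"><path d="M17 402l15-1 7 2 8 6 5 11-1 3-3 1-31-2"/><path d="M591 281l-10 5-8 1-48-21-14-11-35-41-9-6-14-4-2-3 0-4 11-17 1-6-1-7-7-12-21-17-8-3-6 0-7 5-14 12-9 2-7-3-21-19-9-4-9-1-15 2-32 17-40 14-12 0-9-2-20-14-6 0-5 2 0 6 16 16 16 27 0 11-7 21 1 7 32 38 2 6-3 4-8 1-12-1-8-3-7-5-6-9-5-17-3-6-20-17-6-7-8-24-7 6-26 9-11 7-10 15-13 15-4 11 2 4 16 12 18 23 13 22 2 6-1 4-8-2-22-11-26-21-19-12-4-6-11-33-3-4-5-1-4 2-24 16-15 6"/><path d="M219 17l3 7 26 29 13 24 5 0 10-8 6-1 6 2 25 16 23 10 48 2 7-2 1-4-5-5-40-13-23-15-10-10-7-10-6-12-2-10"/></g><g data-elev="800"><path d="M231 591l-3-8-10-11-3-5 2-3 9-9 2-6 0-6-5-12 0-6-20-19-5-13-4-3-7 4-17 27-3 7-2 12-1 8 2 4 11 9 4 8 0 22"/><path d="M319 591l3-13-1-6-6-8-7-3-6 2-2 4-1 24"/><path d="M250 543l8 0 5-6 1-7-4-7-9 0-11 5 0 3 3 6z"/><path d="M255 510l5 1 6-2 5-6 0-5-7-1-12 4-2 2 1 3z"/><path d="M17 459l10-2 5-2 1-3-1-5-3-3-12-2"/><path d="M17 373l19-3 11 1 30 9 6 3 4 6 3 6-7 34 1 9 3 6 4 5 5 2 18 2 9 3 5 5 6 12 4 4 6 0 5-3 9-18 6-6 9-4 21-5 6-4 3-5 0-4-3-6-8-9-13-5-20-2-3-2 0-8 6-19 1-9-2-12-7-11-13-10-24-11-24-21-7-5-15-3-15 3-3 3-1 5 5 21-3 9-6 5-6 2-25 1"/><path d="M591 300l-16 1-14-4-25-15-26-12-19-13-6 0-5 7-1 14 3 7 11 15 1 5-2 4-9 9-7 5-25 3-10 4-12 15-10 19-17 15-7 3-3-2-7-14-7-5-9-2-21 3-9-2-6-4-21-23-7-4-18-6-21-17-9-4-23-3-13-6-6-5-17-19-19-8-6-4-2-6 0-18-3-5-4-4-8-1-6 3-17 22-1 6 3 7 30 36 6 4 17 5 25 5 15 7 9 11 12 28 7 11 7 4 16 2 7 3 14 21 23 14 15 15 7 2 9-3 10-7 11-12 6-2 20 2 15 11 21 30 8 8 2 3-1 3-8 8-30 21-10 2-17-3-4 0-3 4 0 6 5 12 9 13 11 11 11 7 7 3 9 1 8-2 15-7 4 0 3 2 4 14 7 10 2 5-2 4-9 11-3 7"/><path d="M17 292l3 1 4 0 27-16 5-4 0-6-3-1-3 1-15 13-18 8"/><path d="M255 17l4 9 10 5 4-2 3-3 3-9"/></g><g data-elev="900"><path d="M415 521l4 0 4-2 5-6 1-4-5 0-8 4-3 5z"/><path d="M126 383l2 0 4-1 12-10 4-7-1-9-6-7-7-5-29-5 2 5 14 19z"/><path d="M591 309l-21-1-36-13-9 0-2 4-2 15 1 9 5 7 25 28 8 14 1 10-3 1-4-2-18-19-8-6-10-3-14 0-10 3-9 6-13 19-16 12-4 6-1 5 3 4 11 13 6 1 21 2 18 6 5 4 0 3-11 8-24 28-6 9-1 6 3 4 16 12 22 27 3 8 3 15 3 4 7 5 23 12 1 3-3 3-14 5-4 5"/></g><g data-elev="1000"><path d="M591 414l-25-6-9 2-5 4 1 6 9 12 21 24 1 3-4 5-7 1-18-3-33-2-8 5-4 9 2 6 9 11 7 15 9 6 8 0 16-8 30-2"/><path d="M525 396l5 1 3-2-1-6-4-8-9-8-4 0-5 1-5 7 0 8 5 3z"/><path d="M591 320l-39-7-6 2-2 3 4 9 20 21 11 15 6 5 6 2"/></g>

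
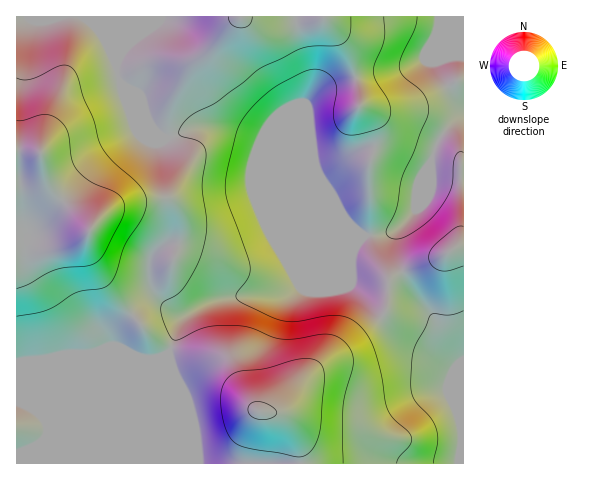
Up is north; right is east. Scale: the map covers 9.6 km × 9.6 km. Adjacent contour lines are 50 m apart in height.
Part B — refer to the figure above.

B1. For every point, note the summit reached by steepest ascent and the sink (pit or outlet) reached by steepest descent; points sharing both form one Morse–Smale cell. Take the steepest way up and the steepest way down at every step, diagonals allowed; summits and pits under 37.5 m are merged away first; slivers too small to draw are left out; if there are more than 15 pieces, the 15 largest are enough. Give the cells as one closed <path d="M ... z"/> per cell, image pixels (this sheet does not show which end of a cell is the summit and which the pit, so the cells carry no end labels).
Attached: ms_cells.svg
<path d="M118 16l-102 1 1 447 155 0 0-92-3-19 12-31 8-8 32-16 65-6 43-18 25-23 5-9 6-7 19-1 15-7-4 8-1 9 2 13 7 15 37-14 16-11 8-1-1-189-11 0-10 3-19 0-21 10-45 7-29 9-17 11-5 6 0 3 4 13 5 46 11 29 10 11-56-56-17-8-43-14-23 0-30 11-7-3-16-22-17-17-8-18-3-9 3-14z"/><path d="M463 16l-344 0 0 39-3 14 11 27 17 17 16 22 7 3 30-11 23 0 22 6 38 16 46 45-11-29-9-62 15-13 28-11 53-9 21-10 19 0 10-3 11 0z"/><path d="M398 228l-14 6-19 1-6 7-5 9-19 19-43 20-12 4-59 4-20 8-12 8-8 8-12 31 3 19 1 92 128-1-3-19-8-20-6-8-12-4 9-4 23-30 12-11 32-22 34-29 5-10 1-25 3-4 11-6-6-14-2-13z"/><path d="M402 272l-11 5-3 4-1 25-5 10-34 29-32 22-19 19-14 20-6 6-5 0 12 4 6 8 8 20 3 20 163-1 0-101-4-1-6-7-20-36-20-25z"/><path d="M463 247l-7 0-16 11-38 14 12 21 20 25 12 25 14 18 4 0z"/>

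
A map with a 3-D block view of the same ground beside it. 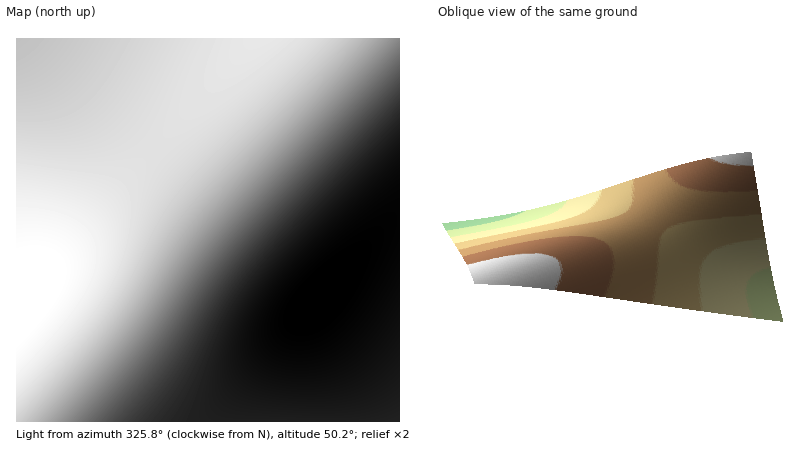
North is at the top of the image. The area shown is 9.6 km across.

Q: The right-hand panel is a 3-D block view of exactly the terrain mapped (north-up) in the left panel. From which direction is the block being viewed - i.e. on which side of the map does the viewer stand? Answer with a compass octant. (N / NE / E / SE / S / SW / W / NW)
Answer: N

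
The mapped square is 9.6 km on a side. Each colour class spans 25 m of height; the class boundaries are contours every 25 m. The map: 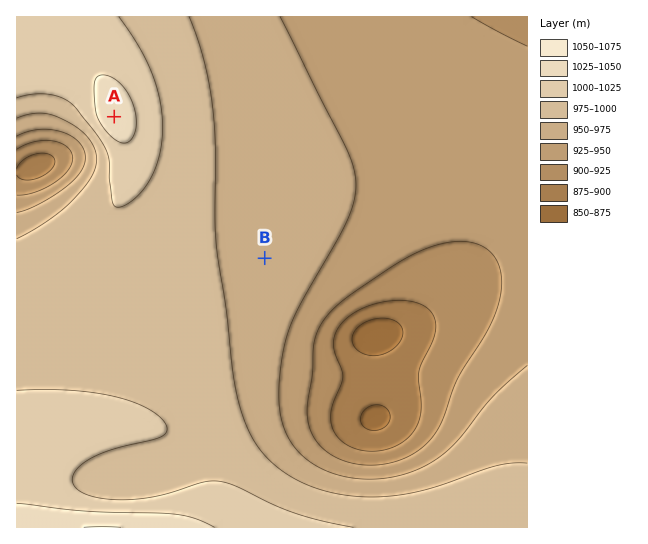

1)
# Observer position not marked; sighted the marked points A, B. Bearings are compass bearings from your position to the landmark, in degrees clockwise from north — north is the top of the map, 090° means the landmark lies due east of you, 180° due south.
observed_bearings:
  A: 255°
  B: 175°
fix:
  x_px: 249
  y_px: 80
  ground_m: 965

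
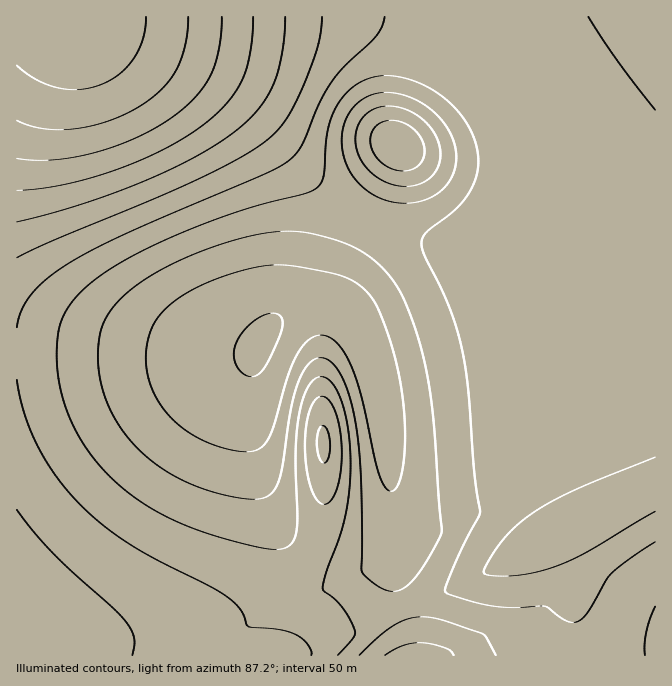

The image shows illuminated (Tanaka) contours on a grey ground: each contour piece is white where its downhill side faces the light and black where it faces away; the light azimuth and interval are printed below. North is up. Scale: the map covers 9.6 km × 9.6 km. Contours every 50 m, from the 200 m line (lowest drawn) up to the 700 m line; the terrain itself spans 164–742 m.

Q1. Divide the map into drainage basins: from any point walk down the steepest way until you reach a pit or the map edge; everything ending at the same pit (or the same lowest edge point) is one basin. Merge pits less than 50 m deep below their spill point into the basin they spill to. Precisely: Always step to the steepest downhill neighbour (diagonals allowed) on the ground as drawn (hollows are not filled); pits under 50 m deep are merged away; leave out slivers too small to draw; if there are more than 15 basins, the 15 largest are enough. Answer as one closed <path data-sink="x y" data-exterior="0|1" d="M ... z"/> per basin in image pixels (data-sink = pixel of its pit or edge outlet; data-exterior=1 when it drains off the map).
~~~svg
<path data-sink="72 17" data-exterior="1" d="M655 16l-638 0-1 337 218 5 21-7 18-28 21-14 11-3 30 2 10 5 9 10 17 39 13 61 9 72 7 9 14 4 50-4 33-6 20-7 138-67z"/><path data-sink="17 655" data-exterior="1" d="M255 351l-21 7-52 0-2-2-48 0-2-2-114 1 1 301 396-1-5-27-10-23-6-51-30 19-20 1-18-5-17-8-19-17-10-16-17-38-12-52-1-55 3-16 5-12z"/><path data-sink="575 528" data-exterior="0" d="M655 424l-118 59-40 15-47 8-36 2-14-4-6-8-1 7 6 37 0 5-6 10 1 32 4 18 10 23 5 27 242 1z"/><path data-sink="324 443" data-exterior="0" d="M328 306l-23 0-11 3-17 10-9 11-12 22-7 21-1 52 6 40 7 25 7 18 15 29 24 24 21 10 14 3 13 0 17-6 20-14 6-6 1-8-8-48-7-69-13-61-7-19-13-25-6-5z"/>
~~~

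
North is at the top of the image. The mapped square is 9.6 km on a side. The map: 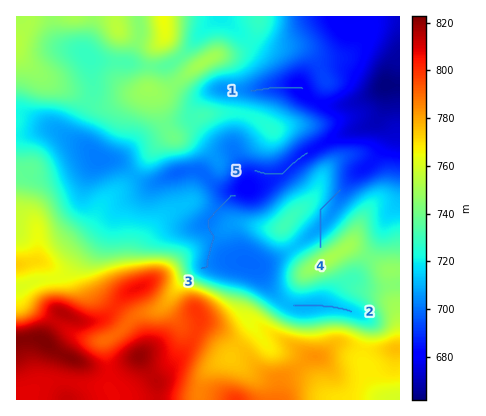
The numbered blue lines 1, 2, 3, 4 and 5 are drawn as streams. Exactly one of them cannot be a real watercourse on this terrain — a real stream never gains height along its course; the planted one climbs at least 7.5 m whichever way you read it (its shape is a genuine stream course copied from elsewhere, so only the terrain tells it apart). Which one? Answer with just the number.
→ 4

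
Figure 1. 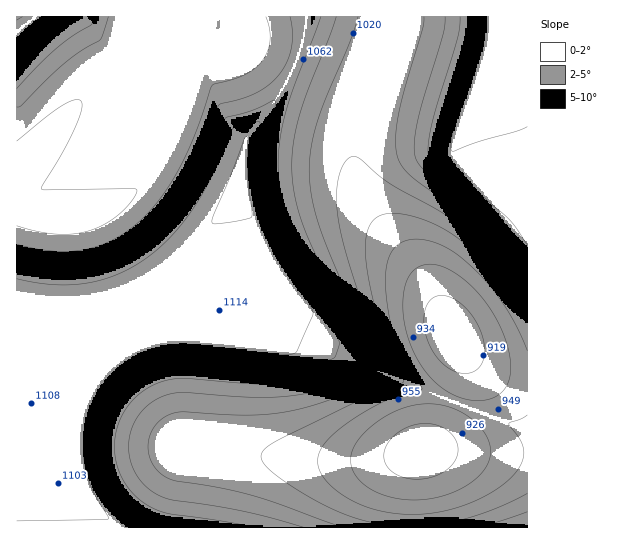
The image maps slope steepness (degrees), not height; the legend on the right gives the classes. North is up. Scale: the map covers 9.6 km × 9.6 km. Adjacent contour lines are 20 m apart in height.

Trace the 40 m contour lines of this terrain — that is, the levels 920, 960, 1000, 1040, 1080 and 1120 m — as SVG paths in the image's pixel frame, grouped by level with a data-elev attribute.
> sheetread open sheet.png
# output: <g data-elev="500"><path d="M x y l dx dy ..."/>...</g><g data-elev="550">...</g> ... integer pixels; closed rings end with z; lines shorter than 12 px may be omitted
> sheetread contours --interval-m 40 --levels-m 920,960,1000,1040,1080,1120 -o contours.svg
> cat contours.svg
<g data-elev="920"><path d="M406 478l-14-7-7-9-1-7 1-6 8-12 14-10 16-4 16 3 12 8 6 8 1 8-2 9-6 8-9 7-11 4-12 1z"/><path d="M459 373l-10-5-10-8-8-11-5-12-2-15 1-12 5-9 7-5 12 1 13 8 13 14 8 18 2 16-4 12-10 8z"/></g><g data-elev="960"><path d="M527 415l-18 8 11 16 4 11-2 11-6 12-13 12-16 10-18 9-21 6-19 4-20 0-20-1-20-5-19-9-16-10-11-12-5-11 0-9 5-11 9-11 13-10 38-23 18-7 20-5 1-1-13-21-10-18-7-21-5-23-2-24 2-17 5-14 9-8 13-4 16 2 17 7 16 11 20 19 18 22 15 25 11 26"/></g><g data-elev="1000"><path d="M344 527l-94-32-29-7-51-9-9-5-7-8-5-9-1-11 2-11 5-10 8-7 11-5 11-1 64 3 36-3 40-10 64-25 0-4-10-21-8-21-22-68-9-34-3-22 0-18 3-16 6-12 5-4 7 1 31 25 49 27 21 14 16 14 20 22 32 40"/><path d="M527 512l-49 15"/></g><g data-elev="1040"><path d="M255 527l-86-13-12-4-11-6-15-12-10-17-6-20 0-19 6-19 11-16 15-13 18-7 20-3 68 6 38 0 40-7 31-8 5-3-20-48-41-85-9-28-5-27 1-29 6-31 8-26 29-75"/><path d="M17 107l5-2 27-27 19-17 14-11 17-9 4-6 5-18"/><path d="M266 17l3 10 1 11-1 10-4 9-8 10-11 7-13 5-19 5-2 2-17 47-16 35-18 30-21 23-13 10-13 8-15 7-14 4-15 1-17 0-36-7"/><path d="M445 17l-2 17-26 89-3 20 2 15 3 7 8 8 36 29 19 17 45 51"/></g><g data-elev="1080"><path d="M142 527l-18-12-14-16-11-18-6-22 0-21 5-22 10-19 14-17 11-8 12-7 25-8 19 0 80 7 33-1 29-4 4-2 4-10 0-5-3-8-46-82-11-23-6-22-5-25-1-24 2-21 6-37-22 10-28 9-20 47-21 36-23 29-27 21-27 14-26 6-31 0-33-6"/><path d="M17 71l32-33 15-12 15-9"/><path d="M472 17l-2 24-27 88-3 17 0 9 12 14 57 50 18 26"/></g><g data-elev="1120"><path d="M212 223l22-1 18-5-4-42-1-38-3 2-13 36-17 39-2 7z"/><path d="M17 42l26-25"/></g>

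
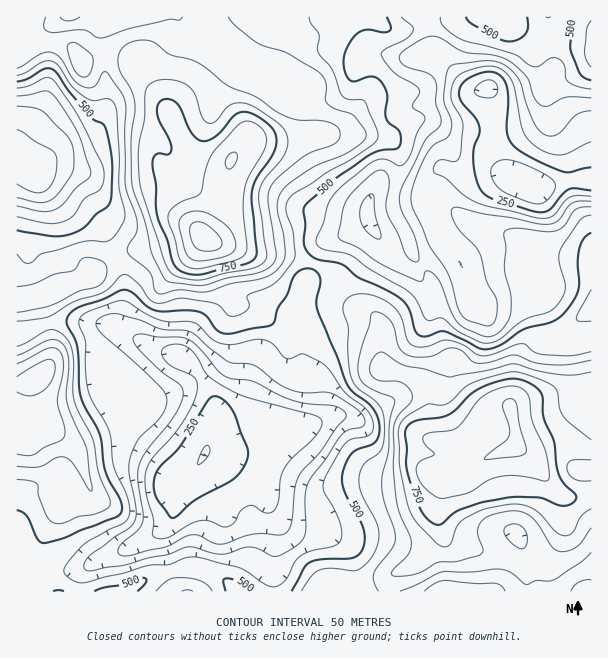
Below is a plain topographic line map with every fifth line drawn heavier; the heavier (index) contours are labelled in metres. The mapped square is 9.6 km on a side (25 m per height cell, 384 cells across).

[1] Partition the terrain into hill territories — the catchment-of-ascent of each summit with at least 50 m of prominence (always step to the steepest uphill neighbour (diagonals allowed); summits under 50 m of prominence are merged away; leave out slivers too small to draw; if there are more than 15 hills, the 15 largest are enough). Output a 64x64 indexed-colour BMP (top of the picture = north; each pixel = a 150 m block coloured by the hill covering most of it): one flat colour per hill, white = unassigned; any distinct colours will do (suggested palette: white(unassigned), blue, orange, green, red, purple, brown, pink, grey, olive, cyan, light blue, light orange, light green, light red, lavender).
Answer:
<image width="64" height="64" href="data:image/bmp;base64,Qk12CAAAAAAAAHYAAAAoAAAAQAAAAEAAAAABAAQAAAAAAAAIAAATCwAAEwsAABAAAAAAAAAA////ALR3HwAOf/8ALKAsACgn1gC9Z5QAS1aMAMJ34wB/f38AIr28AM++FwDox64AeLv/AIrfmACWmP8A1bDFADEREREREREREVVVVVVVIiIiIiIiIiIiIiIiIiIiIiIiMzEREREREREVVVVVVVVSIiIiIiIiIiIiIiIiIiIiIiIzMzMxERERERVVVVVVVVIiIiIiIiIiIiIiIiIiIiIiIjMzMzMxERERFVVVVVVVUiIiIiIiIiIiIiIiIiIiIiIiMzMzMzMzEREVVVVVVVVSIiIiIiIiIiIiIiIiIiIiIiIzMzMzMzMzEVVVVVVVVVIiIiIiIiIiIiIiIiIiIiIiIjMzMzMzMzMzVVVVVVVVUiIiIiIiIiIiIiIiIiIiIiIiMzMzMzMzMzM1VVVVVVVSIiIiIiIiIiIiIiIiIiIiIiIzMzMzMzMzMzVVVVVVVSIiIiIiIiIiIiIiIiIiIiIiIjMzMzMzMzMzM1VVVVVVIiIiIiIiIiIiIiIiIiIiIiIiMzMzMzMzMzMzVVVVVVUiIiIiIiIiIiIiIiIiIiIiIiIzMzMzMzMzMzNVVVVVVSIiIiIiIiIiIiIiIiIiIiIiIjMzMzMzMzMzM1VVVVVSIiIiIiIiIiIiIiIiIiIiIiIiMzMzMzMzMzMzEVVVVSIiIiIiIiIiIiIiIiIiIiIiIiIzMzMzMzMzMzERVVUiIiIiIiIiIiIiIiIiIiIiIiIiIjMzMzMzMzMzEREVIiIiIiIiIiIiIiIiIiIiIiIiIiIiMzMzMzMzMzERERERESIiIiIiIiIiIiIiIiIiIiIiIiIzMzMzMzMxERERERERESIiIiIiIiIiIiIiIiIiIiIiIjMzMzMzMxERERERERERERIiIiIiIiIiIiIiIiIiIiIiMzMzMzMzERERERERERERESIiIiIiIiIiIiIiIiIiIiIzMzMzMzERERERERERERERIiIiIiIiIiIiIiIiIiIiIjMzMzMzMREREREREREREREiIiIiIiIiIiIiIiIiIiIiMzMzMzMRERERERERERERESIiIiIiIiIiIiIiIiIiIiIzMzMzMxERERERERERERERIiIiIiIiIiIiIiIiIiIiIjMzMzMxEREREREREREREREiIiIiIiIiIiIiIiIiIiIiMzMzMzERERERERERERERESIiIiIiIiIiIiIiIiIiIiIzMzMzMxERERERERERERERIiIiIiIiIiIiIiIiIiIiIjMzMzMzMREREREREREREREiIiIiIiIiIiIiIiIiIiIiMzMzMzMzERERERERERERESIiIiIiIiIiIiIiIiIiIiJEMzMzMzERERERERERERESIiIiIiIiIiIiIiIiIiIiIkREREREQRERERERERERERIiIiIiIiIiIiIiIiIiIiIiREREREREEREREREREREREiIiIiIiIiIiIiIREREiIiJEREREREQRERERERERERERIiIiIiIiIiIiIREREREiIkRERERERBEREREREREREREiIiIiIiIiIiIRERERESIiREREREREERERERERERERESIiIiIiIiIiIhERERERIiJEREREREQREREREREREREREiIiIiIiIiIiEREREREiIkREREREQRERERERERERERESIiIiIiESIiEREREREiIiRERERERBEREREREREREREREiIiIiERESIRERERESIiJERERERBERERERERERERERESIiIiERERERERERERIiIkREREREERERERERERERERERESIiEREREREREREREiIiREREREQRERERERERERERERERESIRERERERERERESIiJEREREQRERERERERERERERERERERERERERERERERIiIkREREQREREREREREREREREREREREREREREREREREiIiREREEREREREREREREREREREREREREREREREREREiIiJEREERERERERERERERERERERERERERERERERERESIiIkRBEREREREREREREREREREREREREREREREREREWZmIiREERERERERERERERERERERERERERERERERERFmZmZmZEcRERERERERERERERERERERERERERERERERFmZmZmZhd3ERERERERERERERERERERERERERERERERFmZmZmZmF3dxEREREREREREREREREREREREREREREREWZmZmZmYXd3dxERERERERERERERERERERERERERERERZmZmZmZhd3d3dxERERERERERERERERERERERERERERFmZmZmZmEXd3d3cREREREREREREREREREREREREREREWZmZmZmYRF3d3dxERERERERERERERERERERERERERERZmZmZmZhEXd3d3ERERERERERERERERERERERERERERFmZmZmZmERd3d3cREREREREREREREREREREREREREREWZmZmZmYREXd3dxERERERERERERERERERERERERERiIiIZmZmZhERd3d3ERERERERERERERERERERERERERiIiIiIhmZmERF3d3cRERERERERERERERERERERERERiIiIiIiIZmYREXd3dxERERERERERERERERERERERERiIiIiIiIZmZhERd3d3ERERERERERERERERERERERERiIiIiIiIhmZmERF3d3cRERERERERERERERERERERERGIiIiIiIiGZmYREXd3dxEREREREREREREREREREREREYiIiIiIiIZmZhERF3d3ERERERERERERERERERERERERiIiIiIiIhmZm"/>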